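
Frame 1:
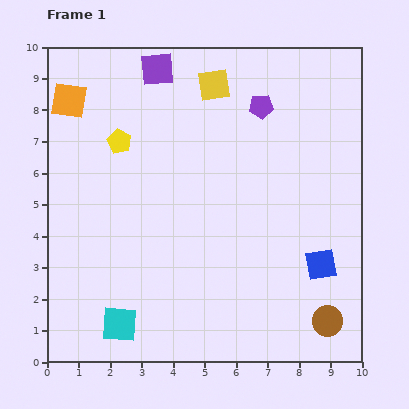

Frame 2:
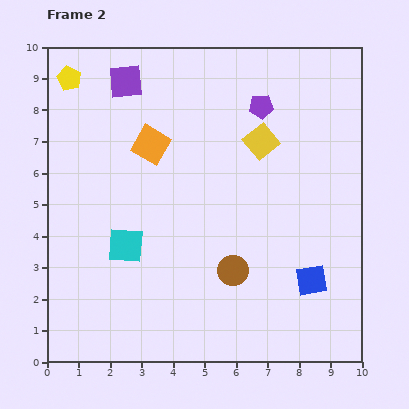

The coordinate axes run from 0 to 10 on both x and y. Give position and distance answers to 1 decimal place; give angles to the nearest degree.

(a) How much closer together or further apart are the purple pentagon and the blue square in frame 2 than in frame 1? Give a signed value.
+0.4

Distance in frame 1: 5.3. Distance in frame 2: 5.7.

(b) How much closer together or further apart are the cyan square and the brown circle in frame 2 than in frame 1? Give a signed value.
-3.1

Distance in frame 1: 6.6. Distance in frame 2: 3.5.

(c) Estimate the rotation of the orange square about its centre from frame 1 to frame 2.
21° clockwise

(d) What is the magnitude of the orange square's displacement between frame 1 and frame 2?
3.0

The orange square moved from (0.7, 8.3) to (3.3, 6.9), a distance of √(2.6² + 1.4²) ≈ 3.0.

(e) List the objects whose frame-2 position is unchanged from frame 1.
the purple pentagon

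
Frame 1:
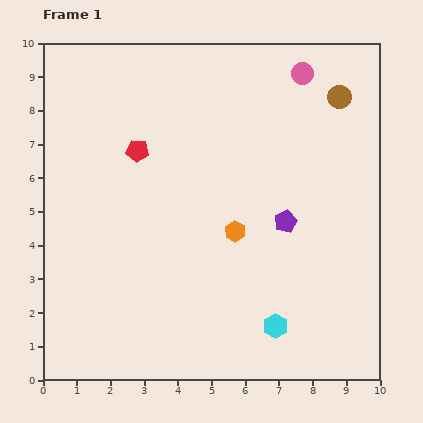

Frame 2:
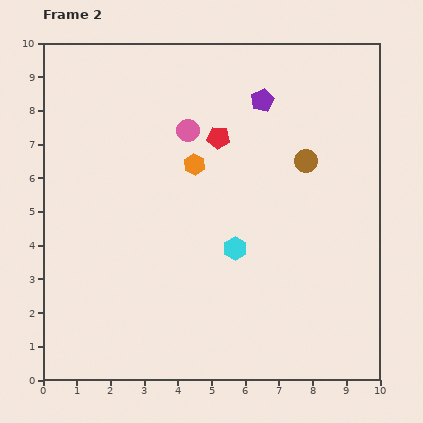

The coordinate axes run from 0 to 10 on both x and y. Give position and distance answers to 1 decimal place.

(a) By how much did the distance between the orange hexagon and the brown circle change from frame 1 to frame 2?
-1.8

Distance in frame 1: 5.1. Distance in frame 2: 3.3.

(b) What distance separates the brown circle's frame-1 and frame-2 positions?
2.1

The brown circle moved from (8.8, 8.4) to (7.8, 6.5), a distance of √(1.0² + 1.9²) ≈ 2.1.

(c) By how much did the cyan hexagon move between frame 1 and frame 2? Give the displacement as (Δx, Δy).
(-1.2, 2.3)

The cyan hexagon was at (6.9, 1.6) in frame 1 and (5.7, 3.9) in frame 2.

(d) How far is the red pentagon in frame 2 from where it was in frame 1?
2.4

The red pentagon moved from (2.8, 6.8) to (5.2, 7.2), a distance of √(2.4² + 0.4²) ≈ 2.4.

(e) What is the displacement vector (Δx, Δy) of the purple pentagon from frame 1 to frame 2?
(-0.7, 3.6)

The purple pentagon was at (7.2, 4.7) in frame 1 and (6.5, 8.3) in frame 2.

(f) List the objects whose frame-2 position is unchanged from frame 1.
none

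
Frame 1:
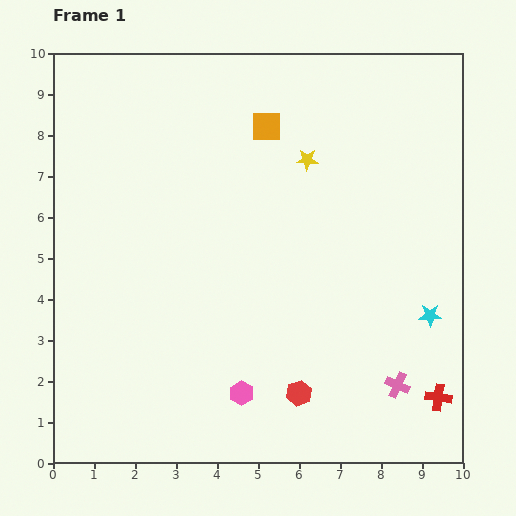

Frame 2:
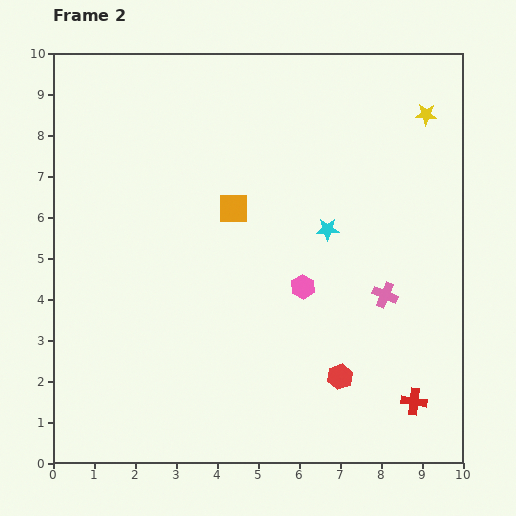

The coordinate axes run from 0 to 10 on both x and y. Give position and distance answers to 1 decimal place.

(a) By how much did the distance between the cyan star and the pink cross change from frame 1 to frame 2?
+0.2

Distance in frame 1: 1.9. Distance in frame 2: 2.1.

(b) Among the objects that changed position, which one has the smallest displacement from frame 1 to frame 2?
the red cross

(moved 0.6)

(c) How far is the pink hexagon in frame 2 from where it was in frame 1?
3.0

The pink hexagon moved from (4.6, 1.7) to (6.1, 4.3), a distance of √(1.5² + 2.6²) ≈ 3.0.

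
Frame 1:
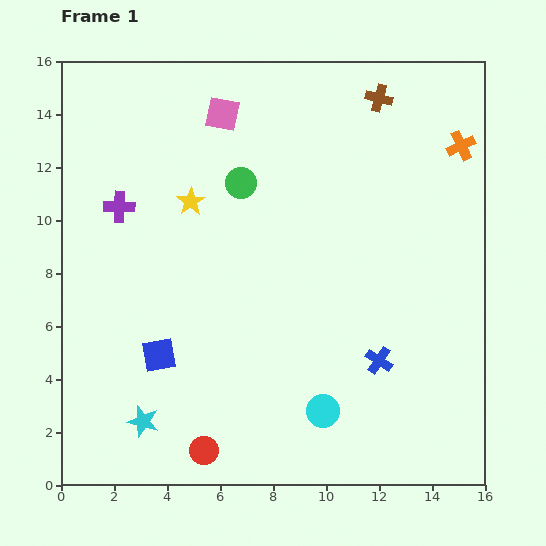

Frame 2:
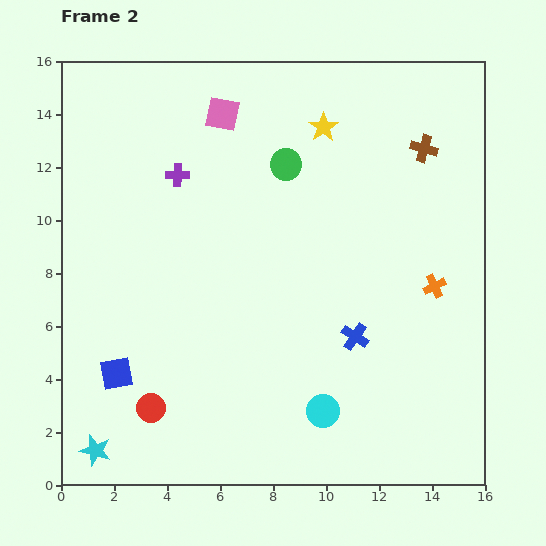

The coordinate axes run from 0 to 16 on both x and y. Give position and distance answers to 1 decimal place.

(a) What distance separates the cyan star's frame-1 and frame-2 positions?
2.1

The cyan star moved from (3.1, 2.4) to (1.3, 1.3), a distance of √(1.8² + 1.1²) ≈ 2.1.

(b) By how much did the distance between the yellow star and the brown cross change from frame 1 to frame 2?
-4.2

Distance in frame 1: 8.1. Distance in frame 2: 3.9.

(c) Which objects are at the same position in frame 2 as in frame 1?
the pink square, the cyan circle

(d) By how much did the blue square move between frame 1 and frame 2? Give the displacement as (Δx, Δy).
(-1.6, -0.7)

The blue square was at (3.7, 4.9) in frame 1 and (2.1, 4.2) in frame 2.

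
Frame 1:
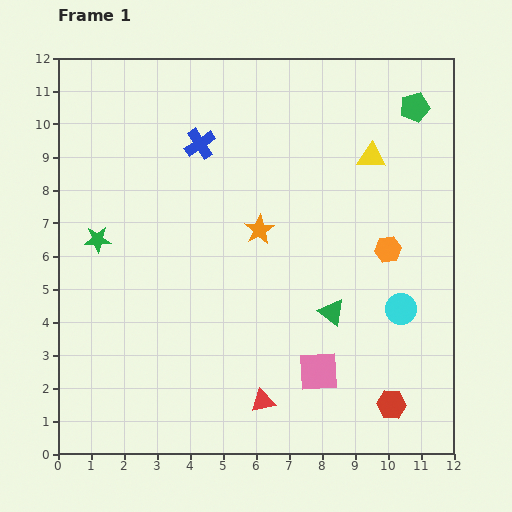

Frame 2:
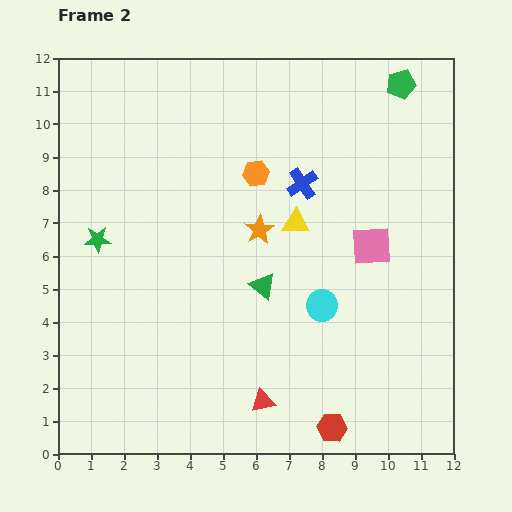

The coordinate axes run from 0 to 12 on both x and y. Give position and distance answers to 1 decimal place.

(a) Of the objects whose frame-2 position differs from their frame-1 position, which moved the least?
the green pentagon

(moved 0.8)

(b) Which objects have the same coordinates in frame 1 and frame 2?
the red triangle, the orange star, the green star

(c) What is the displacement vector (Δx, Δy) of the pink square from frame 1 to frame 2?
(1.6, 3.8)

The pink square was at (7.9, 2.5) in frame 1 and (9.5, 6.3) in frame 2.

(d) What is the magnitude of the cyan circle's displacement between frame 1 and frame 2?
2.4

The cyan circle moved from (10.4, 4.4) to (8.0, 4.5), a distance of √(2.4² + 0.1²) ≈ 2.4.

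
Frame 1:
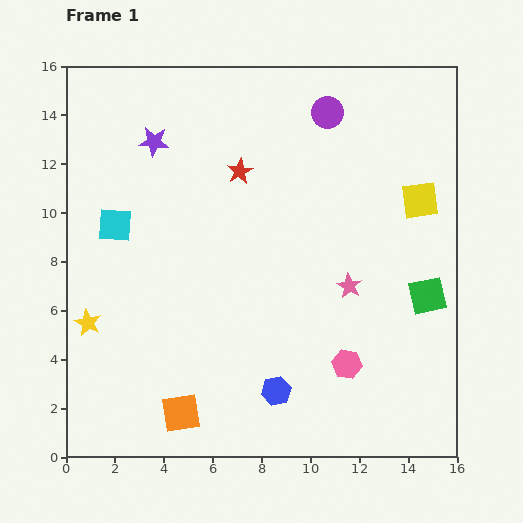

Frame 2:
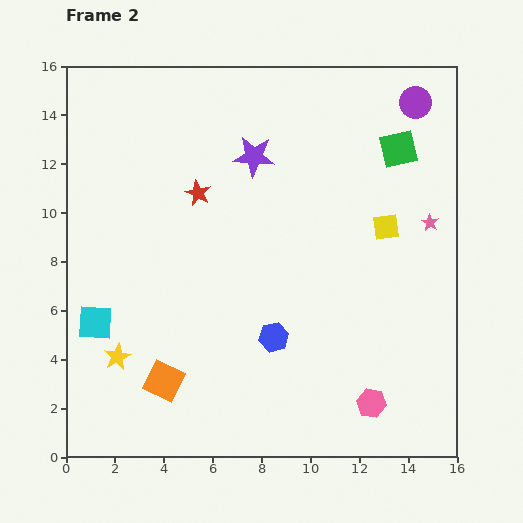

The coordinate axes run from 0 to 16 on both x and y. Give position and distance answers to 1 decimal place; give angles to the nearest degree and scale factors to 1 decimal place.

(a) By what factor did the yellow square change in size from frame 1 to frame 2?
0.7×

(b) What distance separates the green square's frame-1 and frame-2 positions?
6.1

The green square moved from (14.8, 6.6) to (13.6, 12.6), a distance of √(1.2² + 6.0²) ≈ 6.1.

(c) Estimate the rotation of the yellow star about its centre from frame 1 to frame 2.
19° clockwise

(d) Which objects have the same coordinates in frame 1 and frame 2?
none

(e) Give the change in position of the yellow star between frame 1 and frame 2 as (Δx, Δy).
(1.2, -1.4)

The yellow star was at (0.9, 5.5) in frame 1 and (2.1, 4.1) in frame 2.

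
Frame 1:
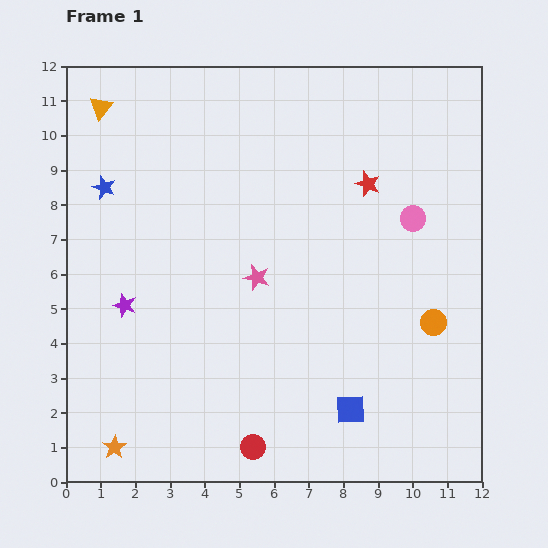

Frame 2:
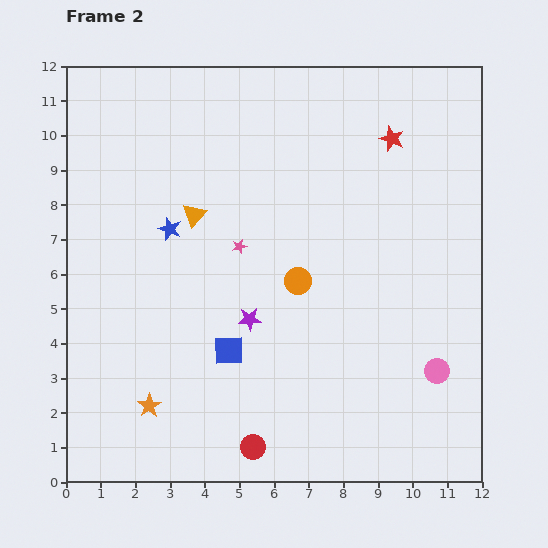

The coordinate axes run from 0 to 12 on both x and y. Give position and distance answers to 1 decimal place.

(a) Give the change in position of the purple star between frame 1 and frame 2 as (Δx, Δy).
(3.6, -0.4)

The purple star was at (1.7, 5.1) in frame 1 and (5.3, 4.7) in frame 2.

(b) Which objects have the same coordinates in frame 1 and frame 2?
the red circle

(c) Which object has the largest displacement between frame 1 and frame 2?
the pink circle

(moved 4.5; next 4.1)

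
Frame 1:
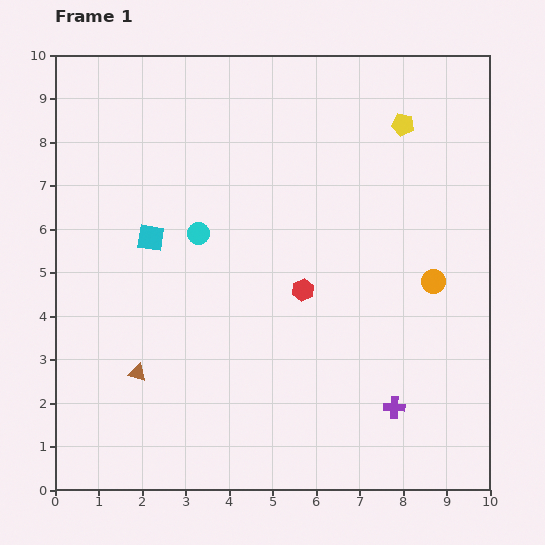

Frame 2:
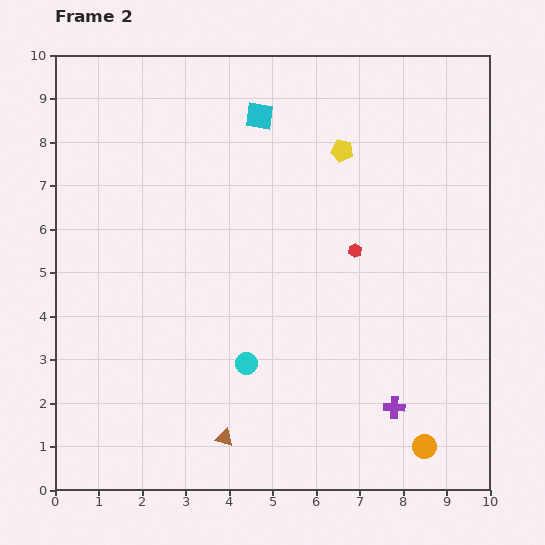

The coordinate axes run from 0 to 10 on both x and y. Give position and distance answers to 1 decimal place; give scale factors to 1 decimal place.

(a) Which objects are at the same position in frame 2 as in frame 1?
the purple cross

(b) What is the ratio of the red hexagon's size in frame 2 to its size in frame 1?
0.6×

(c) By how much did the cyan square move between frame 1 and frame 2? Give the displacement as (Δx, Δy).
(2.5, 2.8)

The cyan square was at (2.2, 5.8) in frame 1 and (4.7, 8.6) in frame 2.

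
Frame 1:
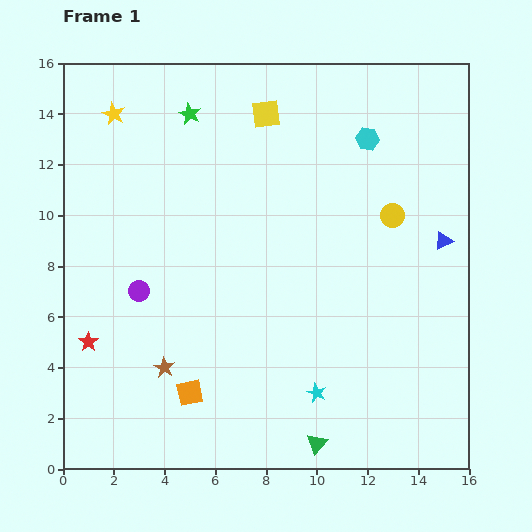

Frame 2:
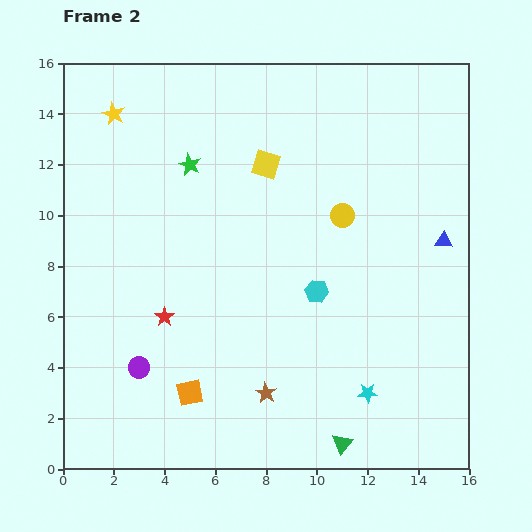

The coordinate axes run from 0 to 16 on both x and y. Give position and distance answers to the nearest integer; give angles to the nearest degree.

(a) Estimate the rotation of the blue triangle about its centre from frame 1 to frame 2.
32° clockwise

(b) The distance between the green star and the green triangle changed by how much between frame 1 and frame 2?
-1

Distance in frame 1: 14. Distance in frame 2: 13.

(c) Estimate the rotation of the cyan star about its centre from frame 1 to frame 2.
26° counter-clockwise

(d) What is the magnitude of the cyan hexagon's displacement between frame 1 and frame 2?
6

The cyan hexagon moved from (12, 13) to (10, 7), a distance of √(2² + 6²) ≈ 6.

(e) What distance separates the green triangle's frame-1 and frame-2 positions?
1

The green triangle moved from (10, 1) to (11, 1), a distance of √(1² + 0²) ≈ 1.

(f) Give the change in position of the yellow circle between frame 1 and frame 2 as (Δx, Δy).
(-2, 0)

The yellow circle was at (13, 10) in frame 1 and (11, 10) in frame 2.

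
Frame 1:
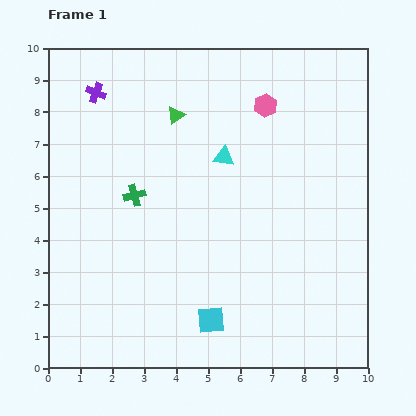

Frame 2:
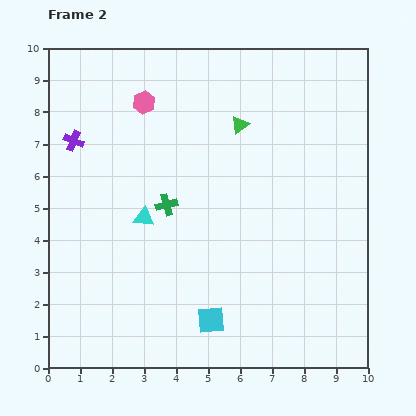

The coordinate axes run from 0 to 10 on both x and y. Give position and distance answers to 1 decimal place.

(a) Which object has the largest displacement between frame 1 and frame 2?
the pink hexagon

(moved 3.8; next 3.1)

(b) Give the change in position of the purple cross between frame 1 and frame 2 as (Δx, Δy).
(-0.7, -1.5)

The purple cross was at (1.5, 8.6) in frame 1 and (0.8, 7.1) in frame 2.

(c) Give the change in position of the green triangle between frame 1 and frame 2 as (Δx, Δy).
(2.0, -0.3)

The green triangle was at (4.0, 7.9) in frame 1 and (6.0, 7.6) in frame 2.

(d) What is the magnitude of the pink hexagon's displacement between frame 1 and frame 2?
3.8

The pink hexagon moved from (6.8, 8.2) to (3.0, 8.3), a distance of √(3.8² + 0.1²) ≈ 3.8.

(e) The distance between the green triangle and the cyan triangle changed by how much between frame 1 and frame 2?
+2.2

Distance in frame 1: 2.0. Distance in frame 2: 4.2.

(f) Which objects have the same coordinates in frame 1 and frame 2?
the cyan square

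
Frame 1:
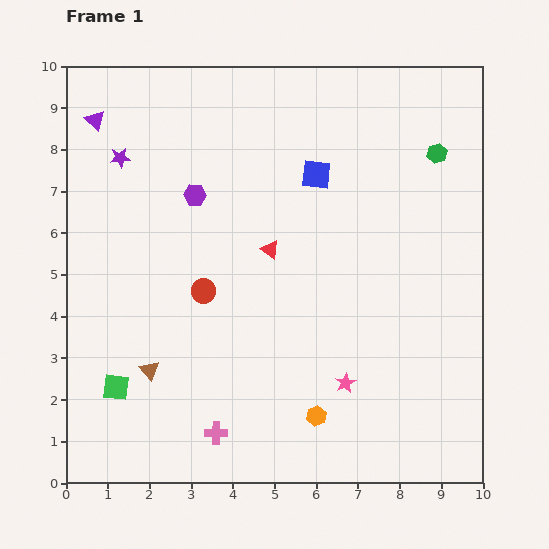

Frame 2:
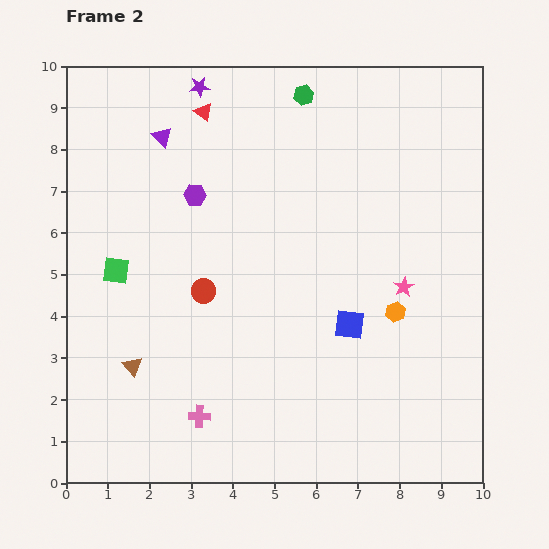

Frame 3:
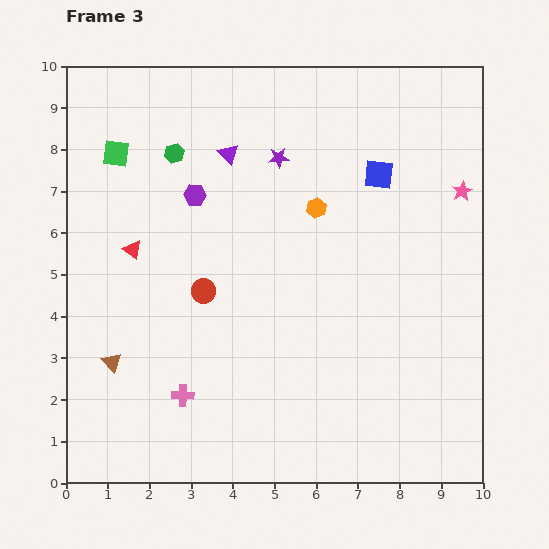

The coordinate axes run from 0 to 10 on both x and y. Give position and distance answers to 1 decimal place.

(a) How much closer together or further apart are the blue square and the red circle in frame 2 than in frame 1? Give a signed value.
-0.3

Distance in frame 1: 3.9. Distance in frame 2: 3.6.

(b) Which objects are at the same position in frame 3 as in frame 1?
the purple hexagon, the red circle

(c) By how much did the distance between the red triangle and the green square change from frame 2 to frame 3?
-2.0

Distance in frame 2: 4.3. Distance in frame 3: 2.3.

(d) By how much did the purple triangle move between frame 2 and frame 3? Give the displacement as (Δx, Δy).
(1.6, -0.4)

The purple triangle was at (2.3, 8.3) in frame 2 and (3.9, 7.9) in frame 3.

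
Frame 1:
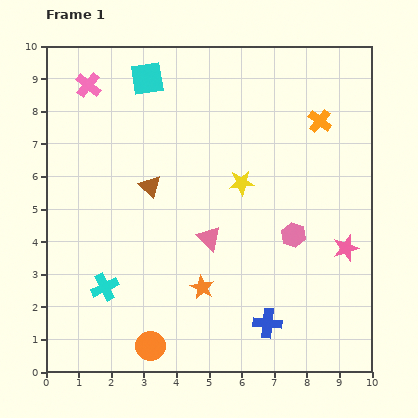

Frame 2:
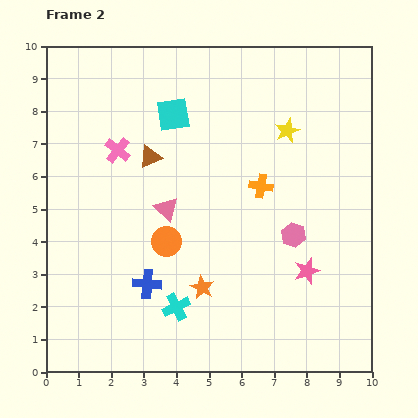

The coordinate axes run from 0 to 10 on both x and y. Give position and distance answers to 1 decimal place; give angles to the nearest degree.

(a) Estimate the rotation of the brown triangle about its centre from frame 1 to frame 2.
51° clockwise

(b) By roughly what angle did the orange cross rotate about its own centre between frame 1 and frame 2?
30° counter-clockwise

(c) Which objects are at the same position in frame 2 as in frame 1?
the pink hexagon, the orange star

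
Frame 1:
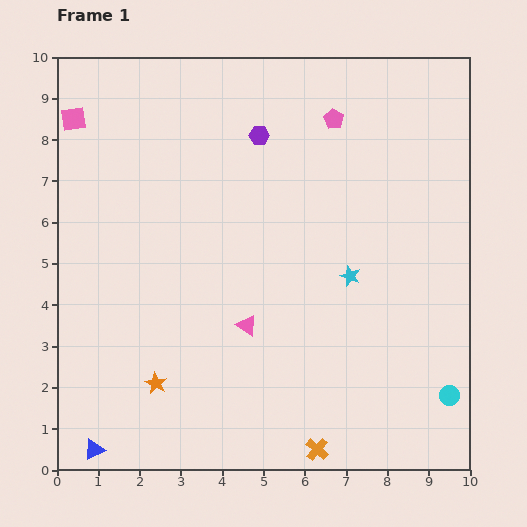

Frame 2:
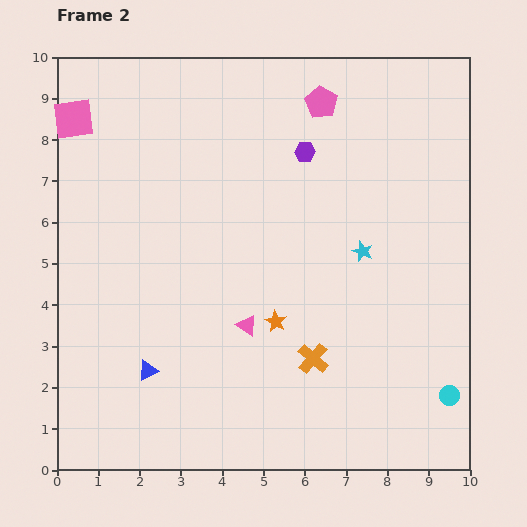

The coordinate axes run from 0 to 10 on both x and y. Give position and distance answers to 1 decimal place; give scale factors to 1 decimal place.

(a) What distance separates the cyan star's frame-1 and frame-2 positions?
0.7

The cyan star moved from (7.1, 4.7) to (7.4, 5.3), a distance of √(0.3² + 0.6²) ≈ 0.7.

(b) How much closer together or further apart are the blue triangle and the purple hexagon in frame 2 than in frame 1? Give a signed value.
-2.1

Distance in frame 1: 8.6. Distance in frame 2: 6.5.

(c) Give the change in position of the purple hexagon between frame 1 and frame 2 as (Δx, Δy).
(1.1, -0.4)

The purple hexagon was at (4.9, 8.1) in frame 1 and (6.0, 7.7) in frame 2.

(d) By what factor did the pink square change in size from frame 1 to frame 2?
1.7×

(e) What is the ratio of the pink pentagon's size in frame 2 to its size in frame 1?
1.6×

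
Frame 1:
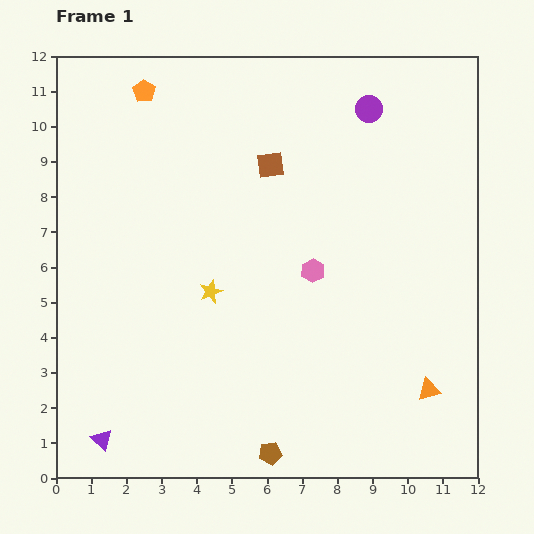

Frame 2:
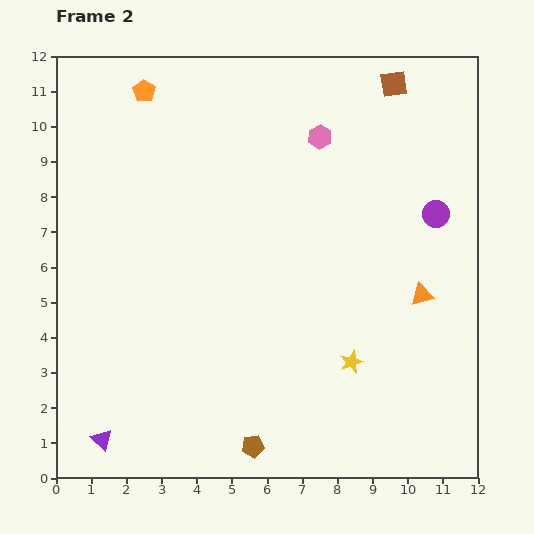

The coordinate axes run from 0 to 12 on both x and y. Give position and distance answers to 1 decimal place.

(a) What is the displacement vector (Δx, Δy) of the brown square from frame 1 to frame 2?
(3.5, 2.3)

The brown square was at (6.1, 8.9) in frame 1 and (9.6, 11.2) in frame 2.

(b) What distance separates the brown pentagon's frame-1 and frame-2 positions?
0.5

The brown pentagon moved from (6.1, 0.7) to (5.6, 0.9), a distance of √(0.5² + 0.2²) ≈ 0.5.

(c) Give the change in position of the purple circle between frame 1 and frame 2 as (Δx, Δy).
(1.9, -3.0)

The purple circle was at (8.9, 10.5) in frame 1 and (10.8, 7.5) in frame 2.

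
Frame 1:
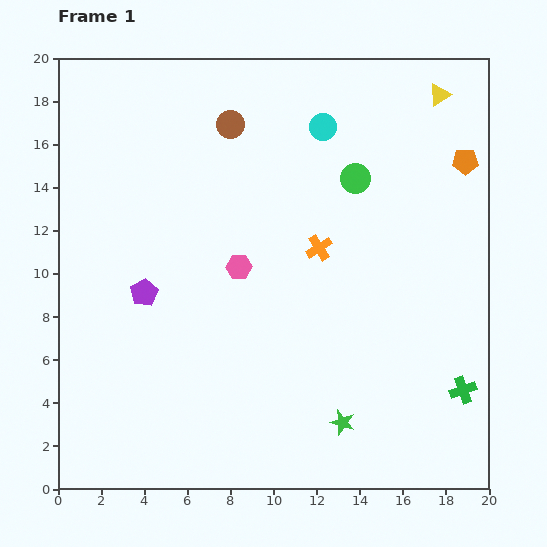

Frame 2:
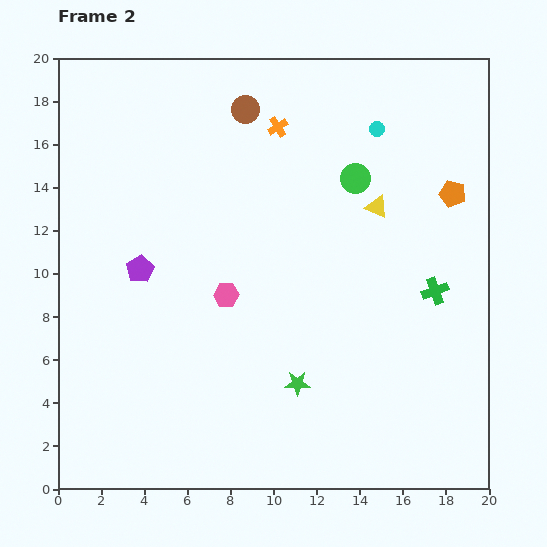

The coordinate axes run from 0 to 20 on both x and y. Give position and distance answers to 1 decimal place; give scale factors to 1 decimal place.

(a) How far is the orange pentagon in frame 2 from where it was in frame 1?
1.6

The orange pentagon moved from (18.9, 15.2) to (18.3, 13.7), a distance of √(0.6² + 1.5²) ≈ 1.6.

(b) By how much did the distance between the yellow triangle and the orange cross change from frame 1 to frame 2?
-3.1

Distance in frame 1: 9.0. Distance in frame 2: 5.9.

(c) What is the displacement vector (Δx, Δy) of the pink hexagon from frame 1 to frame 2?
(-0.6, -1.3)

The pink hexagon was at (8.4, 10.3) in frame 1 and (7.8, 9.0) in frame 2.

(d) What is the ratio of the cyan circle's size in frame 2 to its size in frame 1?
0.6×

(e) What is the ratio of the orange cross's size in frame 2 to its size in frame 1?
0.8×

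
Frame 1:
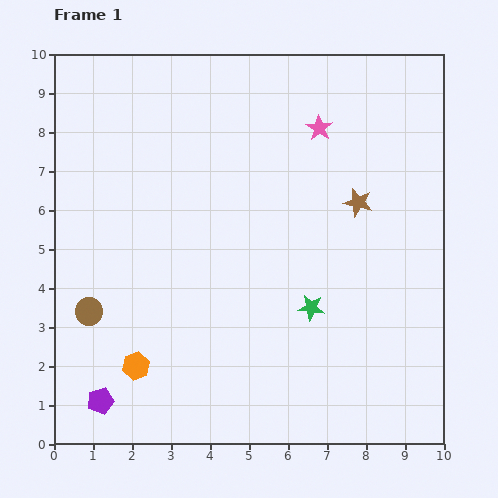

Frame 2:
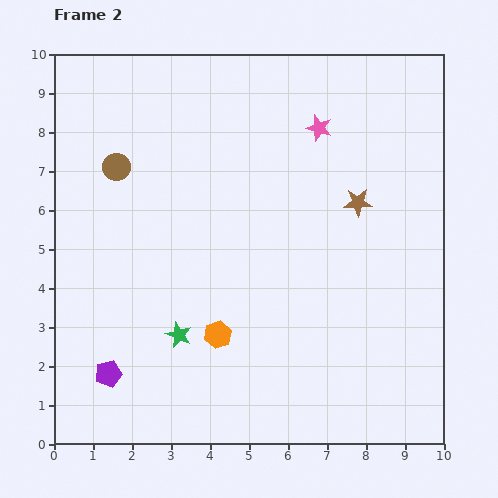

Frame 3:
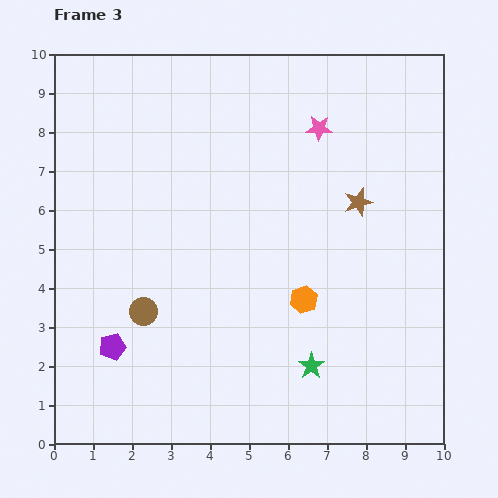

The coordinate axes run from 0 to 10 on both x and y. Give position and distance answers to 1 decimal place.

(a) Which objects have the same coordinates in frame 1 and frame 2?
the pink star, the brown star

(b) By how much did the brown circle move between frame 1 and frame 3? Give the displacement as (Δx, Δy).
(1.4, 0.0)

The brown circle was at (0.9, 3.4) in frame 1 and (2.3, 3.4) in frame 3.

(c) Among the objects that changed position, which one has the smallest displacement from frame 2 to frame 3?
the purple pentagon

(moved 0.7)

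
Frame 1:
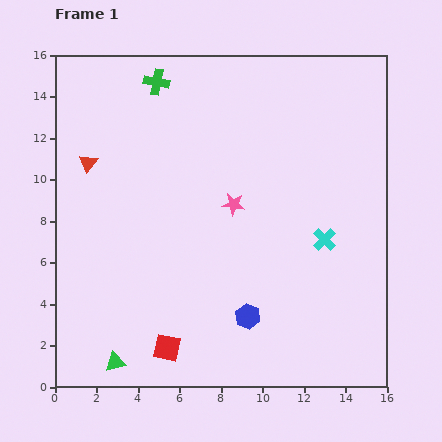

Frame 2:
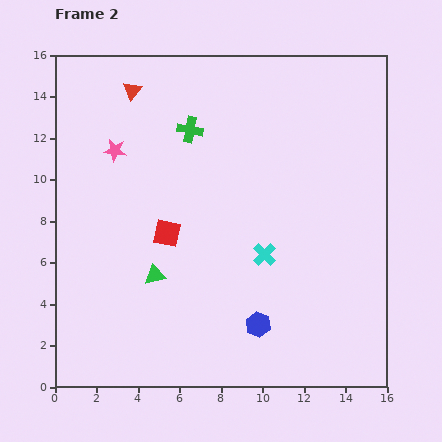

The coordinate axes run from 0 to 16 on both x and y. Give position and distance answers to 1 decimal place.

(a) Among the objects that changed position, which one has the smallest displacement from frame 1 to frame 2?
the blue hexagon

(moved 0.6)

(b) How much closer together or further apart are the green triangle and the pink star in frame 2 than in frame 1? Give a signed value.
-3.2

Distance in frame 1: 9.5. Distance in frame 2: 6.3.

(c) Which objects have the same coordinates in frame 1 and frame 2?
none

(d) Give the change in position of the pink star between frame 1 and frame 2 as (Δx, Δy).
(-5.7, 2.6)

The pink star was at (8.6, 8.8) in frame 1 and (2.9, 11.4) in frame 2.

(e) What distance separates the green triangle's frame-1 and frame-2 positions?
4.6

The green triangle moved from (2.9, 1.2) to (4.8, 5.4), a distance of √(1.9² + 4.2²) ≈ 4.6.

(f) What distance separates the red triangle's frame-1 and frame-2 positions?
4.1

The red triangle moved from (1.6, 10.8) to (3.7, 14.3), a distance of √(2.1² + 3.5²) ≈ 4.1.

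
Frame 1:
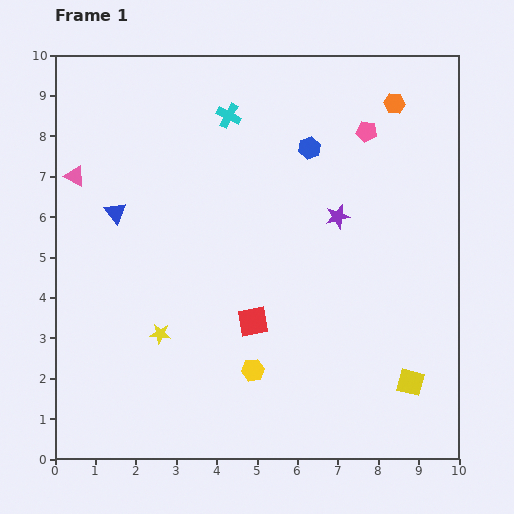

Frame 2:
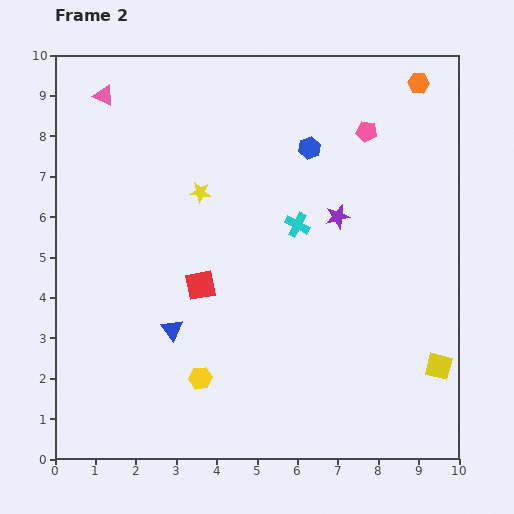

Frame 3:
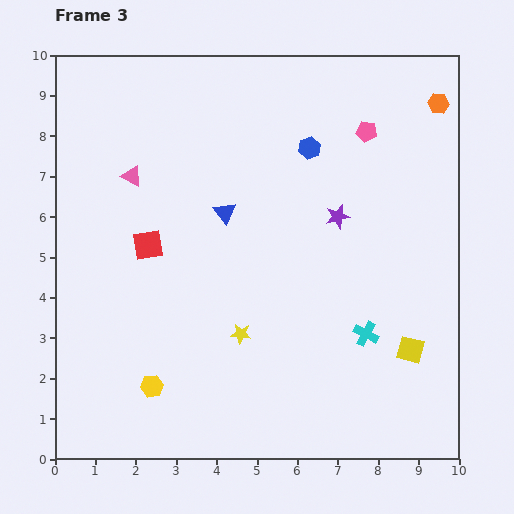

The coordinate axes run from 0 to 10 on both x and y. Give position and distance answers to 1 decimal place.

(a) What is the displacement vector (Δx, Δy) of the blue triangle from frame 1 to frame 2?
(1.4, -2.9)

The blue triangle was at (1.5, 6.1) in frame 1 and (2.9, 3.2) in frame 2.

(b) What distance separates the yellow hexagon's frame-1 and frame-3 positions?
2.5

The yellow hexagon moved from (4.9, 2.2) to (2.4, 1.8), a distance of √(2.5² + 0.4²) ≈ 2.5.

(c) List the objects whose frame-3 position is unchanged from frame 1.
the purple star, the pink pentagon, the blue hexagon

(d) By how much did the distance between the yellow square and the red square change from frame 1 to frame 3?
+2.8

Distance in frame 1: 4.2. Distance in frame 3: 7.0.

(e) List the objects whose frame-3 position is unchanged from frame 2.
the purple star, the pink pentagon, the blue hexagon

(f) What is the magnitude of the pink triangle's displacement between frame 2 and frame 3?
2.1

The pink triangle moved from (1.2, 9.0) to (1.9, 7.0), a distance of √(0.7² + 2.0²) ≈ 2.1.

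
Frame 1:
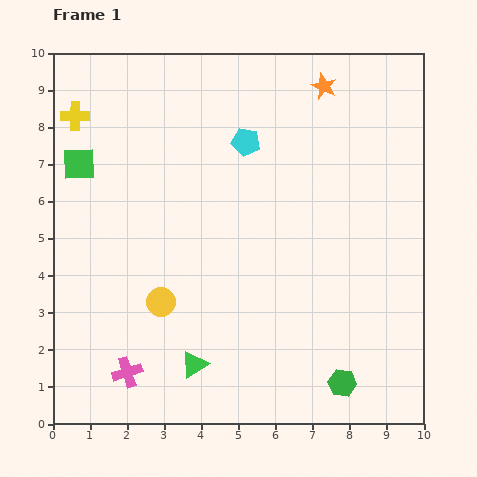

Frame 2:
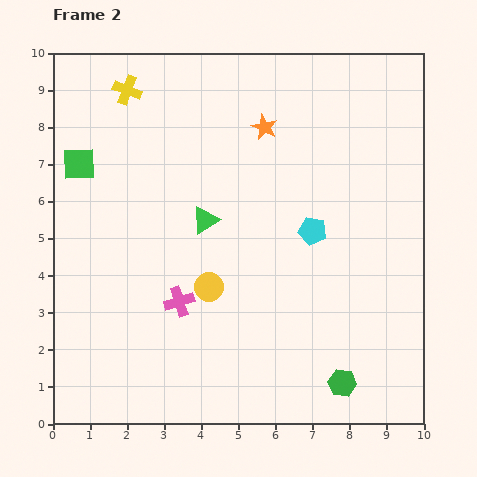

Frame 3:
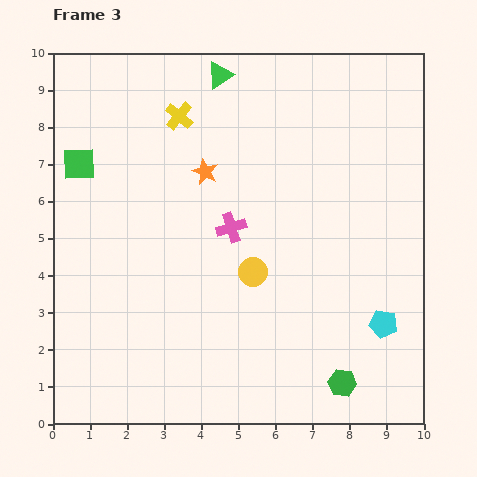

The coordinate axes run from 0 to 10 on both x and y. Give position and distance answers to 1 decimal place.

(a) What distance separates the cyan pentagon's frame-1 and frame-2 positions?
3.0

The cyan pentagon moved from (5.2, 7.6) to (7.0, 5.2), a distance of √(1.8² + 2.4²) ≈ 3.0.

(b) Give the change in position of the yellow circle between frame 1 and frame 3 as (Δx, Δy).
(2.5, 0.8)

The yellow circle was at (2.9, 3.3) in frame 1 and (5.4, 4.1) in frame 3.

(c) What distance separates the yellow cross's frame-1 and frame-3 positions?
2.8

The yellow cross moved from (0.6, 8.3) to (3.4, 8.3), a distance of √(2.8² + 0.0²) ≈ 2.8.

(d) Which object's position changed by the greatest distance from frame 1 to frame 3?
the green triangle

(moved 7.8; next 6.1)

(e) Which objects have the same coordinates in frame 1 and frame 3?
the green square, the green hexagon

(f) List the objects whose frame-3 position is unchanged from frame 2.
the green square, the green hexagon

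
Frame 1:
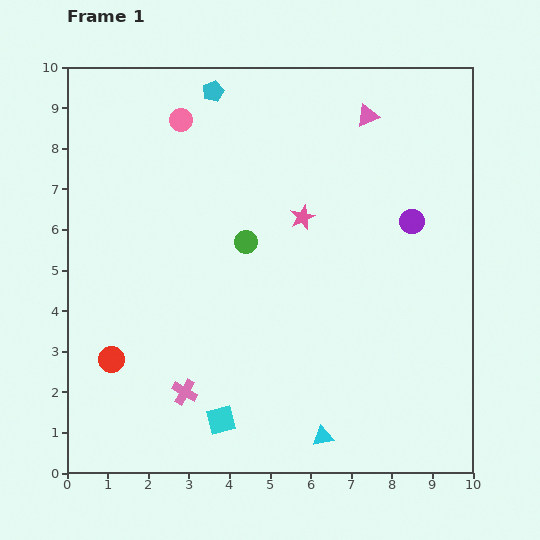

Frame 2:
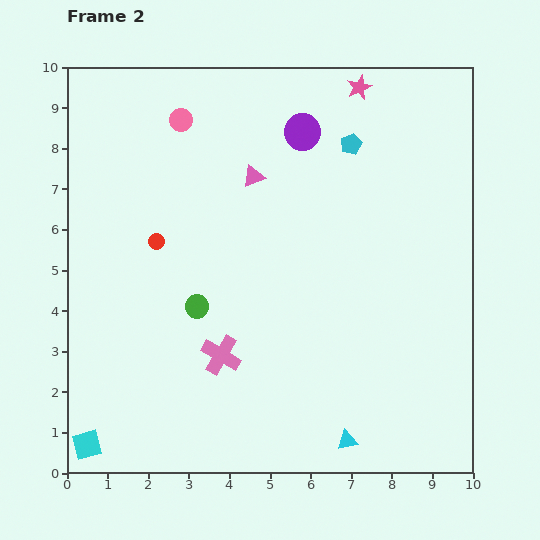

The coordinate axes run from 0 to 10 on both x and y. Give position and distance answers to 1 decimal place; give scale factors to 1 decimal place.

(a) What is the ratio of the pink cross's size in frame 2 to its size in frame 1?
1.6×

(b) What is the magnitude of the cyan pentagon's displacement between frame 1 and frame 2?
3.6

The cyan pentagon moved from (3.6, 9.4) to (7.0, 8.1), a distance of √(3.4² + 1.3²) ≈ 3.6.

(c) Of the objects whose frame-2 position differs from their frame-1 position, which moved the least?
the cyan triangle

(moved 0.6)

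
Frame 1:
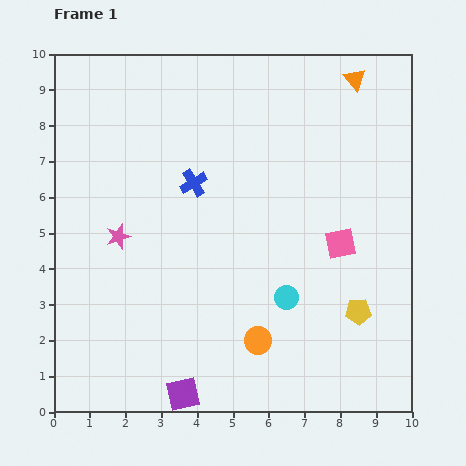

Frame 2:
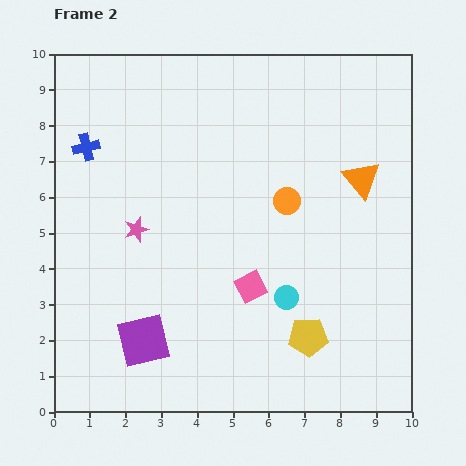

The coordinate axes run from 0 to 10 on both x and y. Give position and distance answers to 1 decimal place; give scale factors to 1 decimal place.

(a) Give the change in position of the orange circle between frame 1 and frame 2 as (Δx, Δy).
(0.8, 3.9)

The orange circle was at (5.7, 2.0) in frame 1 and (6.5, 5.9) in frame 2.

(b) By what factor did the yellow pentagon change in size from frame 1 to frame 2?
1.5×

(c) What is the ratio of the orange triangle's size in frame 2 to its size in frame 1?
1.7×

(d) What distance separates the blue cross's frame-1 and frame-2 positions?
3.2

The blue cross moved from (3.9, 6.4) to (0.9, 7.4), a distance of √(3.0² + 1.0²) ≈ 3.2.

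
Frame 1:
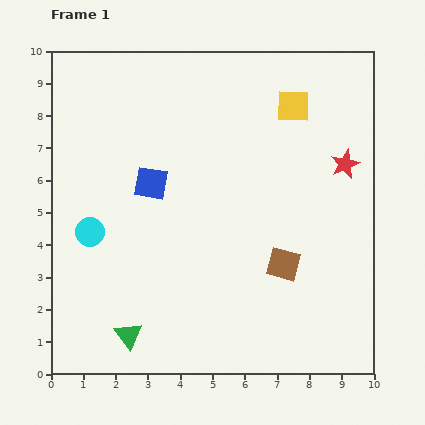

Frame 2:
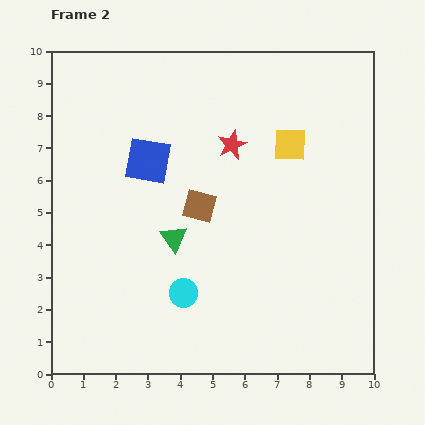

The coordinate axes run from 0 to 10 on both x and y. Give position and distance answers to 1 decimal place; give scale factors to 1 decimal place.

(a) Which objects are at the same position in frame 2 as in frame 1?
none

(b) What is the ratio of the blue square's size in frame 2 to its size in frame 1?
1.4×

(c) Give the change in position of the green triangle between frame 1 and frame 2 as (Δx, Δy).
(1.4, 3.0)

The green triangle was at (2.4, 1.2) in frame 1 and (3.8, 4.2) in frame 2.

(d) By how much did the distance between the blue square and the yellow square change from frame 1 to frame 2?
-0.6

Distance in frame 1: 5.0. Distance in frame 2: 4.4.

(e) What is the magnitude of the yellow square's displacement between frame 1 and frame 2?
1.2

The yellow square moved from (7.5, 8.3) to (7.4, 7.1), a distance of √(0.1² + 1.2²) ≈ 1.2.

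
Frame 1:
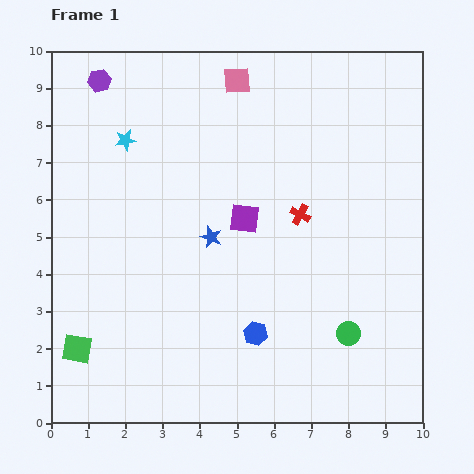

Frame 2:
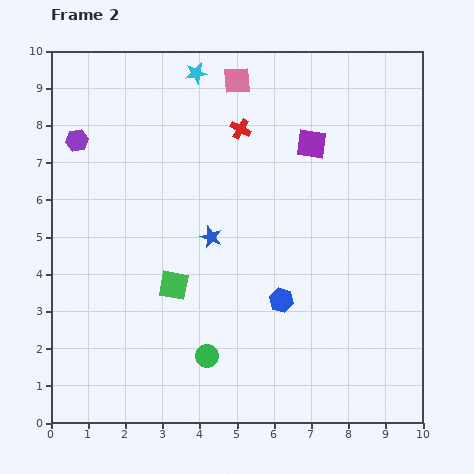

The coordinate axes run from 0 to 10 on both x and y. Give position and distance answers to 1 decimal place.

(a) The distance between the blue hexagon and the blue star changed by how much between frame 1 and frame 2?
-0.4

Distance in frame 1: 2.9. Distance in frame 2: 2.5.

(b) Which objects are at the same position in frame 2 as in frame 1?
the pink square, the blue star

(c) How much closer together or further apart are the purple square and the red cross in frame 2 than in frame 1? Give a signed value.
+0.4

Distance in frame 1: 1.5. Distance in frame 2: 1.9.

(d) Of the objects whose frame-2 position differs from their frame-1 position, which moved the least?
the blue hexagon

(moved 1.1)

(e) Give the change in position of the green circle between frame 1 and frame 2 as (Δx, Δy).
(-3.8, -0.6)

The green circle was at (8.0, 2.4) in frame 1 and (4.2, 1.8) in frame 2.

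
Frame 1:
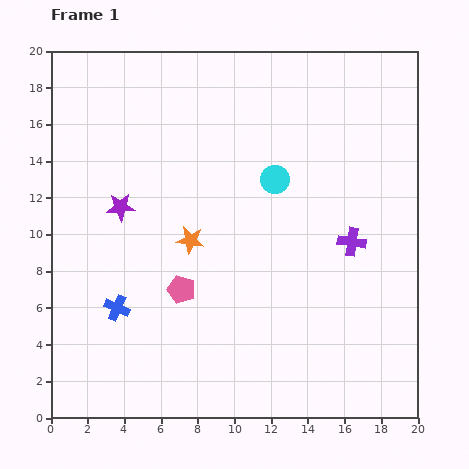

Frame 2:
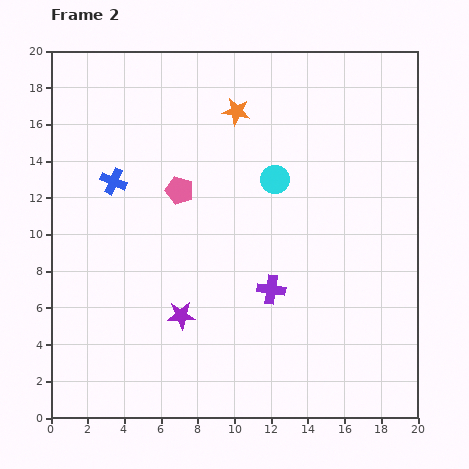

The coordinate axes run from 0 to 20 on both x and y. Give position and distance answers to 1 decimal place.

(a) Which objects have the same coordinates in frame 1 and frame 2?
the cyan circle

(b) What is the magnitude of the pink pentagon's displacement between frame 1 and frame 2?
5.4

The pink pentagon moved from (7.1, 7.0) to (7.0, 12.4), a distance of √(0.1² + 5.4²) ≈ 5.4.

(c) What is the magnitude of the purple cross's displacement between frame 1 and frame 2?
5.1

The purple cross moved from (16.4, 9.6) to (12.0, 7.0), a distance of √(4.4² + 2.6²) ≈ 5.1.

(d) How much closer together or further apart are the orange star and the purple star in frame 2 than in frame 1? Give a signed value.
+7.3

Distance in frame 1: 4.2. Distance in frame 2: 11.5.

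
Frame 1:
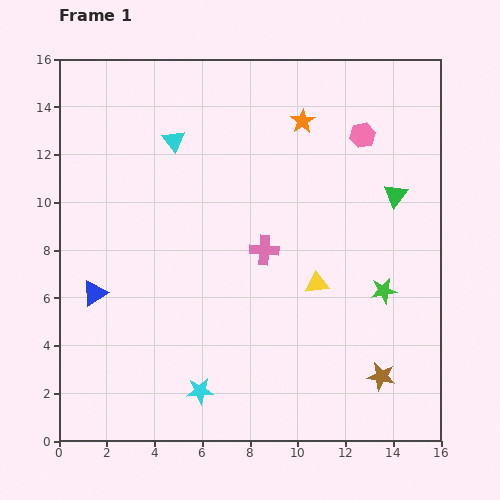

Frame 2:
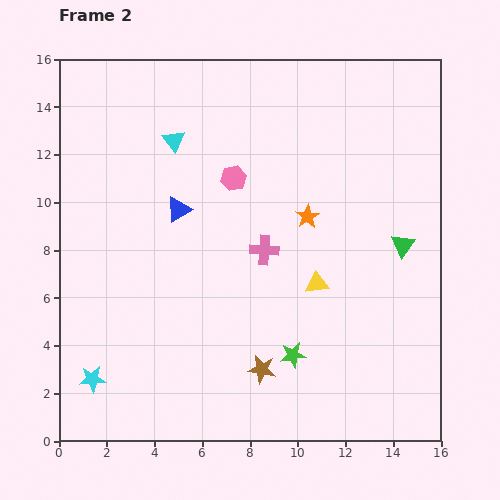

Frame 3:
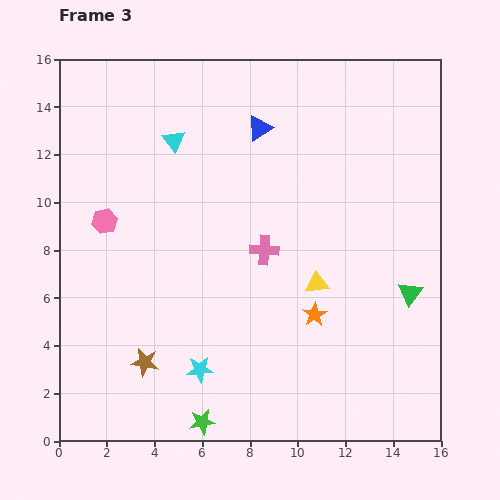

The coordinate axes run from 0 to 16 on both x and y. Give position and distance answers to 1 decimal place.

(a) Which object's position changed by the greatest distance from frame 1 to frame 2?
the pink hexagon

(moved 5.7; next 5.0)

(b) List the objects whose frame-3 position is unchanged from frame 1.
the yellow triangle, the pink cross, the cyan triangle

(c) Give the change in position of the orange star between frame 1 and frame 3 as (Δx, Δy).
(0.5, -8.1)

The orange star was at (10.2, 13.4) in frame 1 and (10.7, 5.3) in frame 3.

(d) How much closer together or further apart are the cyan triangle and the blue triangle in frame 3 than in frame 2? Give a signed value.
+0.7

Distance in frame 2: 2.9. Distance in frame 3: 3.6.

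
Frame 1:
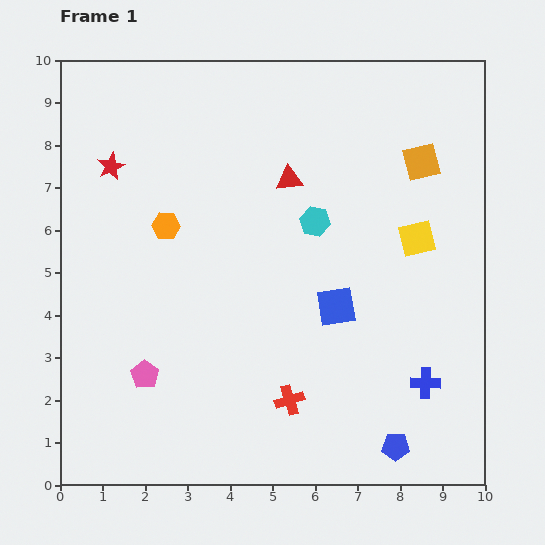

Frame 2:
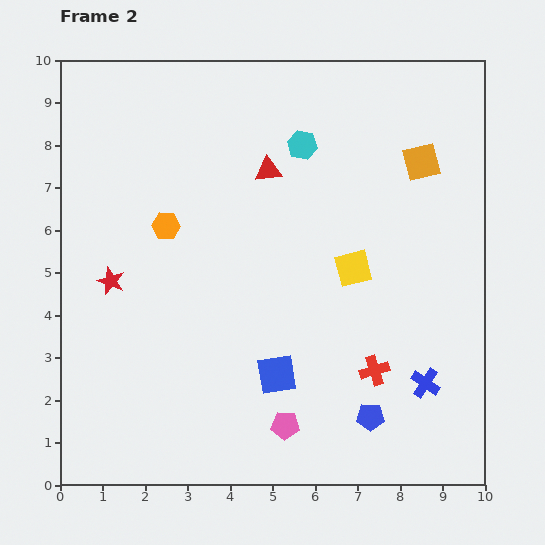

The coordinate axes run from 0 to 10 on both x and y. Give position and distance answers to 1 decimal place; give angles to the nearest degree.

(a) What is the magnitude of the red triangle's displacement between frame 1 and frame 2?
0.5

The red triangle moved from (5.4, 7.2) to (4.9, 7.4), a distance of √(0.5² + 0.2²) ≈ 0.5.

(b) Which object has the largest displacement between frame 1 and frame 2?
the pink pentagon

(moved 3.5; next 2.7)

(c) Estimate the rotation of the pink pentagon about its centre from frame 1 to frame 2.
29° counter-clockwise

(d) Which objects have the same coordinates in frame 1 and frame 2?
the orange square, the orange hexagon, the blue cross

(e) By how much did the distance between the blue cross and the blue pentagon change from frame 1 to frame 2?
-0.2

Distance in frame 1: 1.7. Distance in frame 2: 1.5.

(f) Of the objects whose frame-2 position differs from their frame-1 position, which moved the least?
the red triangle

(moved 0.5)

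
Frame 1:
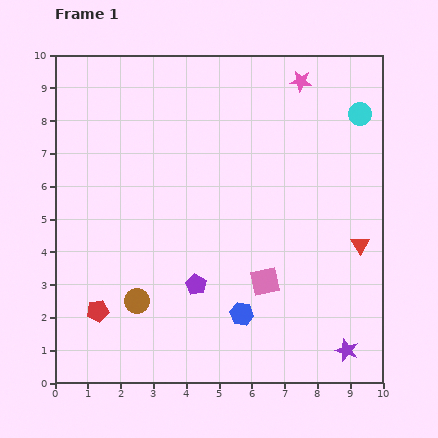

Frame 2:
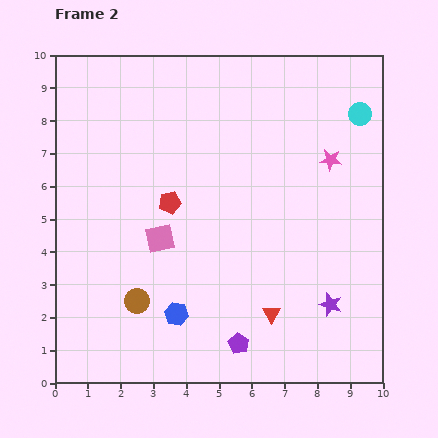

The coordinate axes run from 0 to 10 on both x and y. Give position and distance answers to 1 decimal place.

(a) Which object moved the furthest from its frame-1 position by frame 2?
the red pentagon

(moved 4.0; next 3.5)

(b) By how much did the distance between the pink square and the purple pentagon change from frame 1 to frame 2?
+1.9

Distance in frame 1: 2.1. Distance in frame 2: 4.0.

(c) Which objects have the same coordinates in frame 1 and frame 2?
the brown circle, the cyan circle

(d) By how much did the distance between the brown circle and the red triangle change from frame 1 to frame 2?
-2.9

Distance in frame 1: 7.0. Distance in frame 2: 4.1.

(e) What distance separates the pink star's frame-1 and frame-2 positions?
2.6

The pink star moved from (7.5, 9.2) to (8.4, 6.8), a distance of √(0.9² + 2.4²) ≈ 2.6.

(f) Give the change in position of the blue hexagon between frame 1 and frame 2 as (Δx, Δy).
(-2.0, 0.0)

The blue hexagon was at (5.7, 2.1) in frame 1 and (3.7, 2.1) in frame 2.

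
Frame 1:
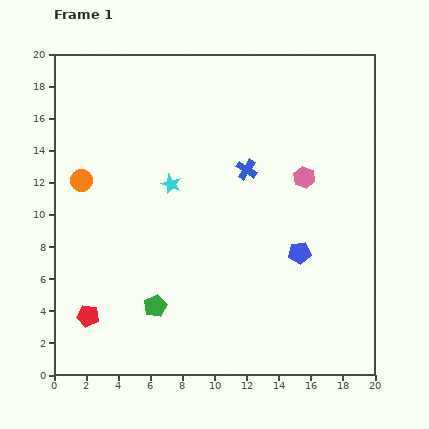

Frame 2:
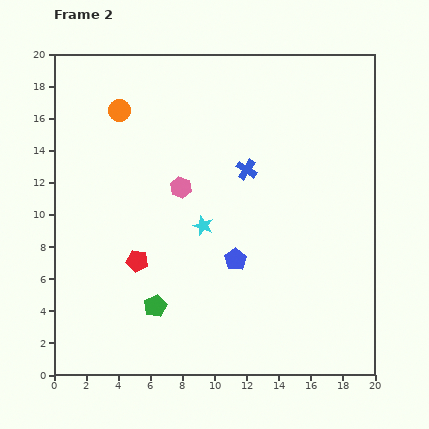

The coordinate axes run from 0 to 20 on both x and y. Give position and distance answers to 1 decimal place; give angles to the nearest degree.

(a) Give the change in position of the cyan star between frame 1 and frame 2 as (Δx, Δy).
(2.0, -2.6)

The cyan star was at (7.3, 11.9) in frame 1 and (9.3, 9.3) in frame 2.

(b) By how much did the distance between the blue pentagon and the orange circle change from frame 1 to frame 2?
-2.5

Distance in frame 1: 14.3. Distance in frame 2: 11.8.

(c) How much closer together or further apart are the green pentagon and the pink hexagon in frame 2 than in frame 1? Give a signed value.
-4.7

Distance in frame 1: 12.3. Distance in frame 2: 7.6.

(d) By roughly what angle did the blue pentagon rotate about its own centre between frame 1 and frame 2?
29° counter-clockwise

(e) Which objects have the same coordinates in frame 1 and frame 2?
the blue cross, the green pentagon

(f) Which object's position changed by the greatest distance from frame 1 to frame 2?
the pink hexagon

(moved 7.7; next 5.0)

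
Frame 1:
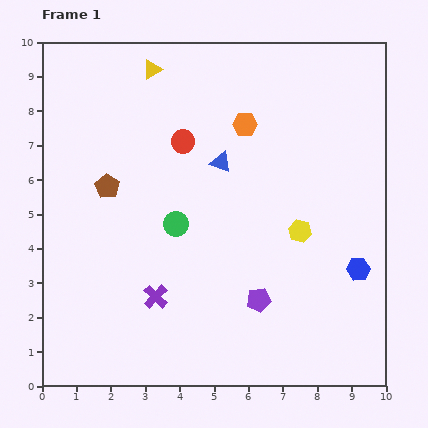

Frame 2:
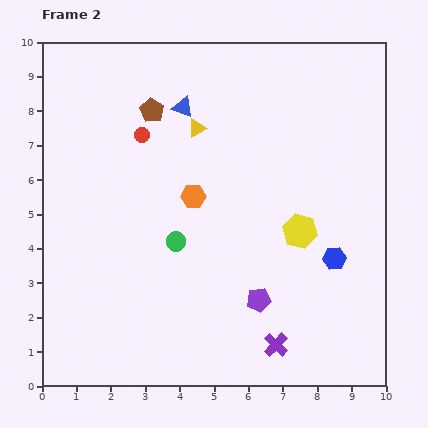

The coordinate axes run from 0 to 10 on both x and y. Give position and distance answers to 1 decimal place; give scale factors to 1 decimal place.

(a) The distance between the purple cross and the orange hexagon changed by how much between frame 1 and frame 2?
-0.7

Distance in frame 1: 5.6. Distance in frame 2: 4.9.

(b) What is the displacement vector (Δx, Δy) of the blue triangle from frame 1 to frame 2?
(-1.1, 1.6)

The blue triangle was at (5.2, 6.5) in frame 1 and (4.1, 8.1) in frame 2.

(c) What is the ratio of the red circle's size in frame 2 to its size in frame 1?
0.6×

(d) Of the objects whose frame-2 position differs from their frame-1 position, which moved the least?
the green circle

(moved 0.5)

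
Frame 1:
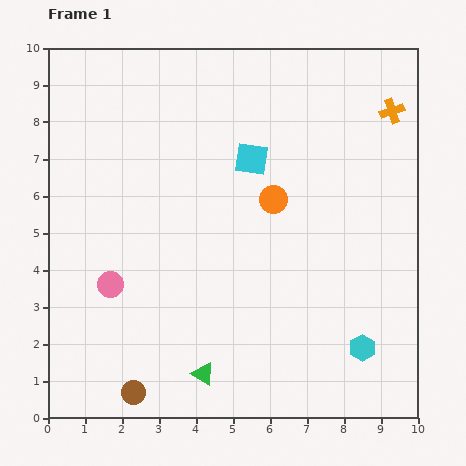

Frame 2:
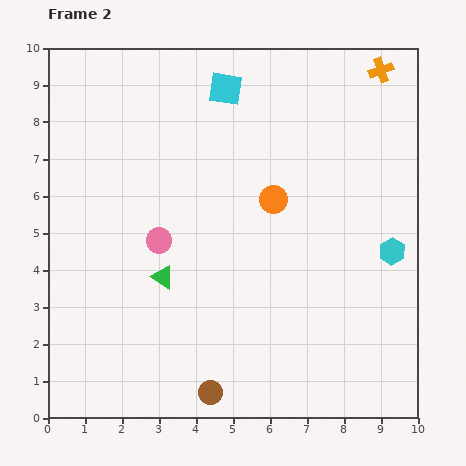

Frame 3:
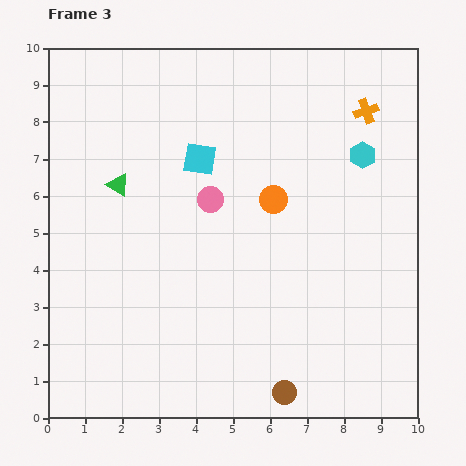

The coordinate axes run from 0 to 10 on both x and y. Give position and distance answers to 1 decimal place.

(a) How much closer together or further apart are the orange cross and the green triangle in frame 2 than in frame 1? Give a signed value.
-0.6

Distance in frame 1: 8.7. Distance in frame 2: 8.1.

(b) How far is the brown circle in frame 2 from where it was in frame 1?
2.1

The brown circle moved from (2.3, 0.7) to (4.4, 0.7), a distance of √(2.1² + 0.0²) ≈ 2.1.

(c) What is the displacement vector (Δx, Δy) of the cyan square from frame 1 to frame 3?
(-1.4, 0.0)

The cyan square was at (5.5, 7.0) in frame 1 and (4.1, 7.0) in frame 3.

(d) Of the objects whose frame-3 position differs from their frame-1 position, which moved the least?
the orange cross

(moved 0.7)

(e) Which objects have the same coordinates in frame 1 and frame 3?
the orange circle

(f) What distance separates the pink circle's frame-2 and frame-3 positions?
1.8

The pink circle moved from (3.0, 4.8) to (4.4, 5.9), a distance of √(1.4² + 1.1²) ≈ 1.8.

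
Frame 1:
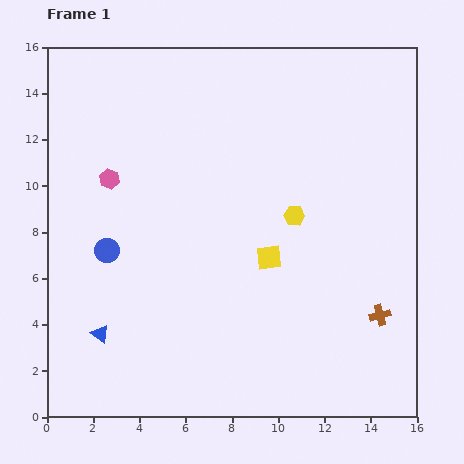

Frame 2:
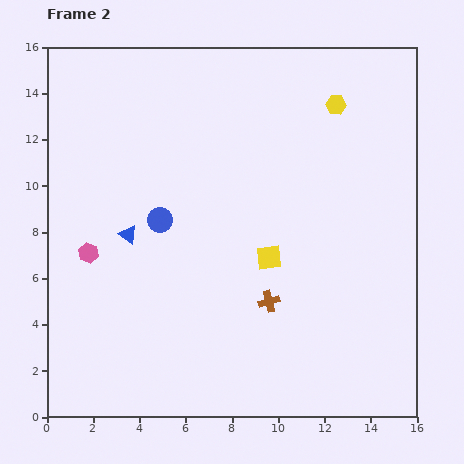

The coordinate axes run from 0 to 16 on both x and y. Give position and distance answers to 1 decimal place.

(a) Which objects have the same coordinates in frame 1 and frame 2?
the yellow square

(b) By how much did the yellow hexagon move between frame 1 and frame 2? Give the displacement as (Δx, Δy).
(1.8, 4.8)

The yellow hexagon was at (10.7, 8.7) in frame 1 and (12.5, 13.5) in frame 2.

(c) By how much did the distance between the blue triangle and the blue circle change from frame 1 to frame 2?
-2.1

Distance in frame 1: 3.6. Distance in frame 2: 1.5.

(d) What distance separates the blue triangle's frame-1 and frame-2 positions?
4.5

The blue triangle moved from (2.3, 3.6) to (3.5, 7.9), a distance of √(1.2² + 4.3²) ≈ 4.5.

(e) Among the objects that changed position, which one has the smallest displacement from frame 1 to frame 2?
the blue circle

(moved 2.6)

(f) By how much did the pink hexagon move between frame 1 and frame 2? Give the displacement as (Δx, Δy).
(-0.9, -3.2)

The pink hexagon was at (2.7, 10.3) in frame 1 and (1.8, 7.1) in frame 2.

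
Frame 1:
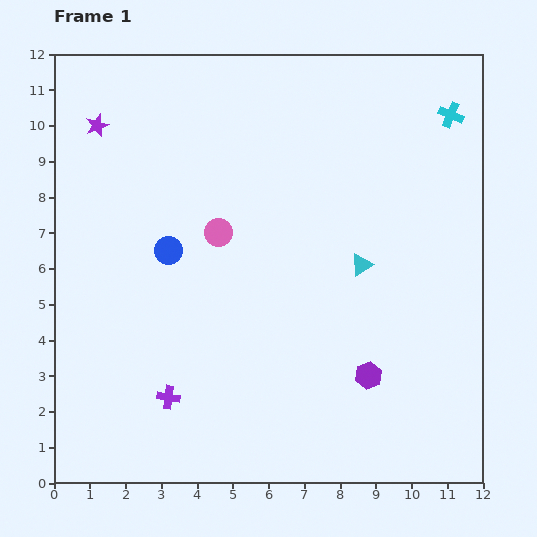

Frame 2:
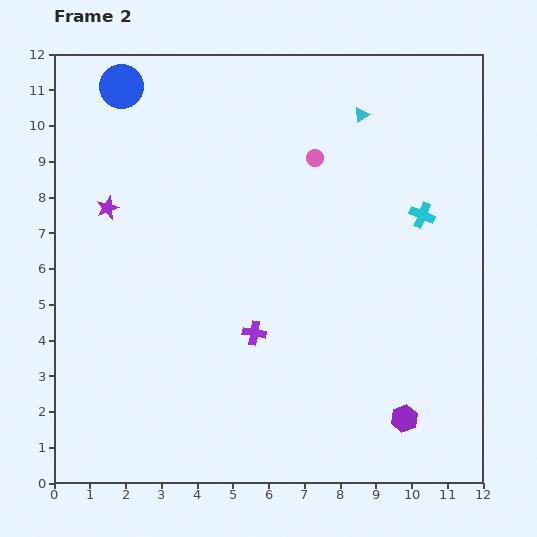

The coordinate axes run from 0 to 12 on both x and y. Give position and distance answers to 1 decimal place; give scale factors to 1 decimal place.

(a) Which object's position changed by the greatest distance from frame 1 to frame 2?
the blue circle

(moved 4.8; next 4.2)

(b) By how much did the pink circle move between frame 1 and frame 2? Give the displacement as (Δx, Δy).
(2.7, 2.1)

The pink circle was at (4.6, 7.0) in frame 1 and (7.3, 9.1) in frame 2.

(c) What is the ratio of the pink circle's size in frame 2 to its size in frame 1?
0.6×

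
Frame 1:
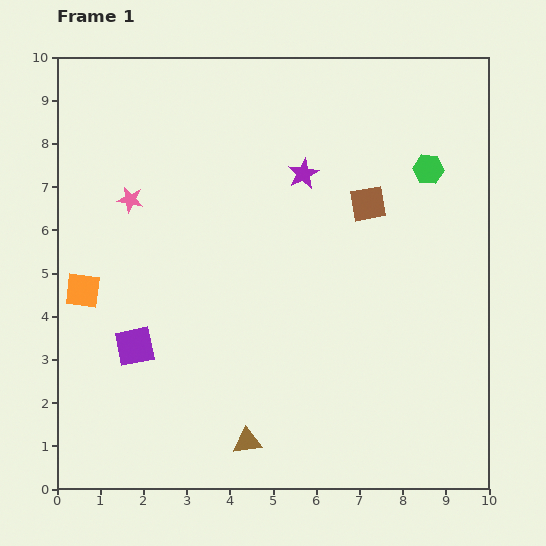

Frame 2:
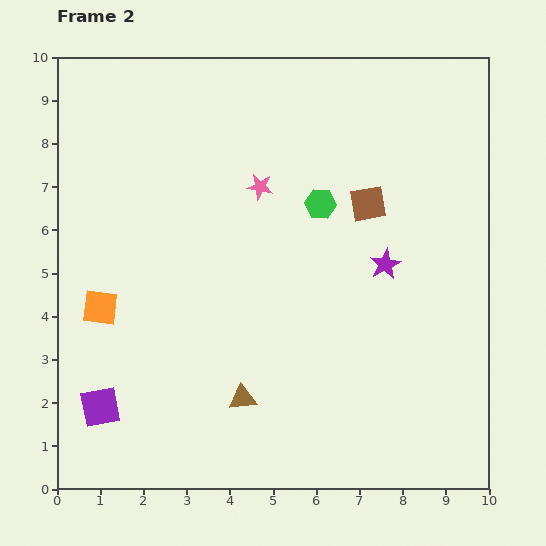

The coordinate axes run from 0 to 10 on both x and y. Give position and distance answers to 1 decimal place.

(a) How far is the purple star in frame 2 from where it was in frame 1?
2.8

The purple star moved from (5.7, 7.3) to (7.6, 5.2), a distance of √(1.9² + 2.1²) ≈ 2.8.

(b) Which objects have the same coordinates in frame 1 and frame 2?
the brown square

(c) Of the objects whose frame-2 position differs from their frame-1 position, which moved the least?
the orange square

(moved 0.6)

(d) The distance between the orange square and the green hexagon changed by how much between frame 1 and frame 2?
-2.9

Distance in frame 1: 8.5. Distance in frame 2: 5.6.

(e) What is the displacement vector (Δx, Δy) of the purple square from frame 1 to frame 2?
(-0.8, -1.4)

The purple square was at (1.8, 3.3) in frame 1 and (1.0, 1.9) in frame 2.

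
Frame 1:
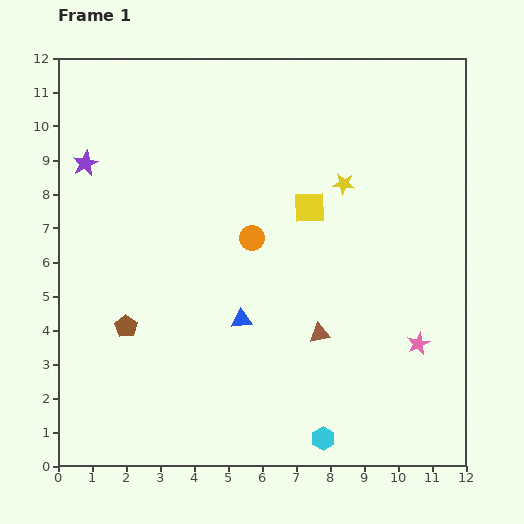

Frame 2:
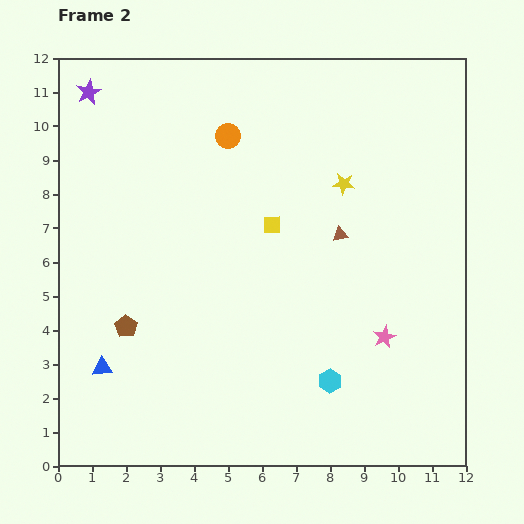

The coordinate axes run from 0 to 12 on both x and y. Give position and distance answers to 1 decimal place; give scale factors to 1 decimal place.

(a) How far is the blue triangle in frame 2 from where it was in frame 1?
4.3

The blue triangle moved from (5.4, 4.3) to (1.3, 2.9), a distance of √(4.1² + 1.4²) ≈ 4.3.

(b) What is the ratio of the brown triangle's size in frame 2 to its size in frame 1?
0.8×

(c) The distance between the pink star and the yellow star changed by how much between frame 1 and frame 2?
-0.5

Distance in frame 1: 5.2. Distance in frame 2: 4.7.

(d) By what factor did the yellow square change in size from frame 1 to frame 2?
0.6×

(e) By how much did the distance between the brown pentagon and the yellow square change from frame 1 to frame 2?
-1.2

Distance in frame 1: 6.4. Distance in frame 2: 5.2.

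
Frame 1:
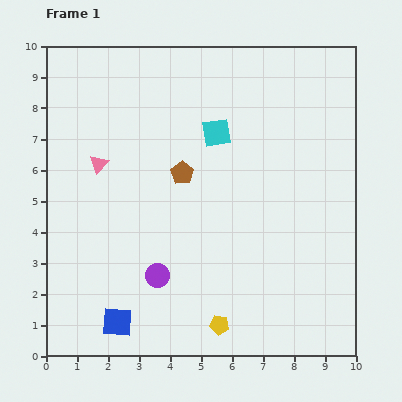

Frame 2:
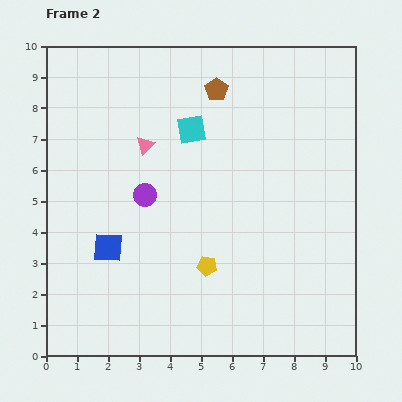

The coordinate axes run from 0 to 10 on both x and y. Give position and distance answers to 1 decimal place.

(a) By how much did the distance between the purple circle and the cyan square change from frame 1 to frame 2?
-2.4

Distance in frame 1: 5.0. Distance in frame 2: 2.6.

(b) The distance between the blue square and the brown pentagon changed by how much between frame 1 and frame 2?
+1.0

Distance in frame 1: 5.2. Distance in frame 2: 6.2.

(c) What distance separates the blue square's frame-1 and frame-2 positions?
2.4

The blue square moved from (2.3, 1.1) to (2.0, 3.5), a distance of √(0.3² + 2.4²) ≈ 2.4.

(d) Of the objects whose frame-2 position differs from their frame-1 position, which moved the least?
the cyan square

(moved 0.8)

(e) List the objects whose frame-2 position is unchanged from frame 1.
none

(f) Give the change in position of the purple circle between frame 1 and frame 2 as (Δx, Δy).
(-0.4, 2.6)

The purple circle was at (3.6, 2.6) in frame 1 and (3.2, 5.2) in frame 2.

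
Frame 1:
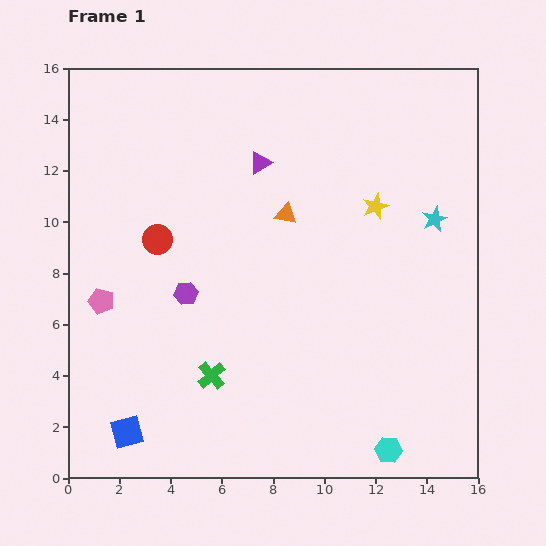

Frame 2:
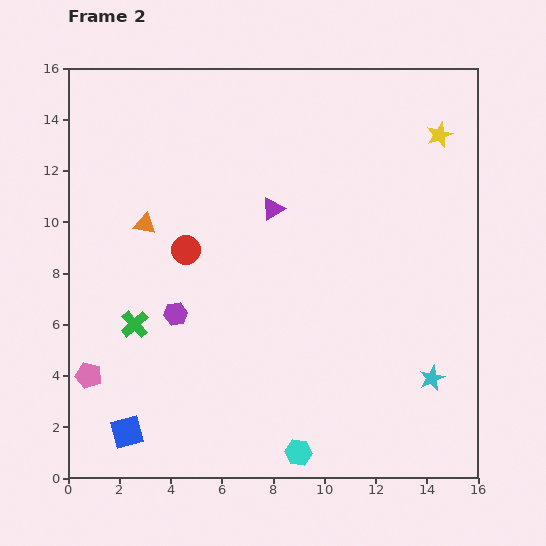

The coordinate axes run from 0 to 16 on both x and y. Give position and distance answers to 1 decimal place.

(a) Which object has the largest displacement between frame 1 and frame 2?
the cyan star

(moved 6.2; next 5.5)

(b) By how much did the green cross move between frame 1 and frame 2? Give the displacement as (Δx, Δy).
(-3.0, 2.0)

The green cross was at (5.6, 4.0) in frame 1 and (2.6, 6.0) in frame 2.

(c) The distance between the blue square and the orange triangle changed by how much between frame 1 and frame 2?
-2.4

Distance in frame 1: 10.5. Distance in frame 2: 8.1.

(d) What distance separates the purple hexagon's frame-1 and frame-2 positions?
0.9

The purple hexagon moved from (4.6, 7.2) to (4.2, 6.4), a distance of √(0.4² + 0.8²) ≈ 0.9.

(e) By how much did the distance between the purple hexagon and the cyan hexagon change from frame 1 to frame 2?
-2.8

Distance in frame 1: 10.0. Distance in frame 2: 7.2.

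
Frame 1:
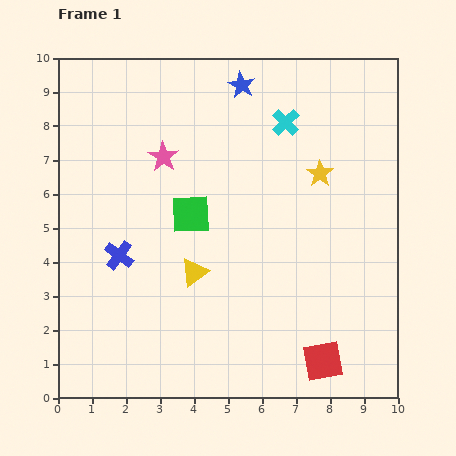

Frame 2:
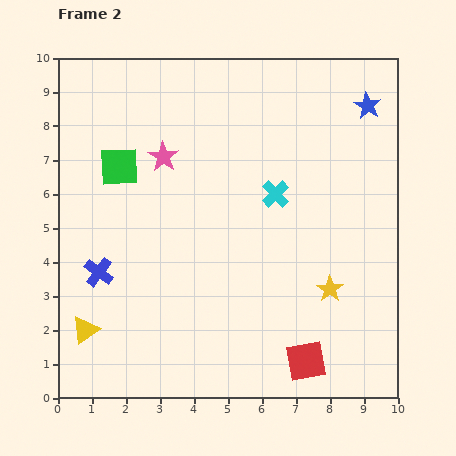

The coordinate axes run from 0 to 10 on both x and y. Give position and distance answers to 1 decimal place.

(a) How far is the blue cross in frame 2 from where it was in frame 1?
0.8

The blue cross moved from (1.8, 4.2) to (1.2, 3.7), a distance of √(0.6² + 0.5²) ≈ 0.8.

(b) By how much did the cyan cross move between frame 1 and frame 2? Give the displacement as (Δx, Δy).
(-0.3, -2.1)

The cyan cross was at (6.7, 8.1) in frame 1 and (6.4, 6.0) in frame 2.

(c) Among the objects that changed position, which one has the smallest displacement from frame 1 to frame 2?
the red square

(moved 0.5)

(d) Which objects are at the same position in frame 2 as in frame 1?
the pink star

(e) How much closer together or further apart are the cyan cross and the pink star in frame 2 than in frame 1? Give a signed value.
-0.2

Distance in frame 1: 3.7. Distance in frame 2: 3.5.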